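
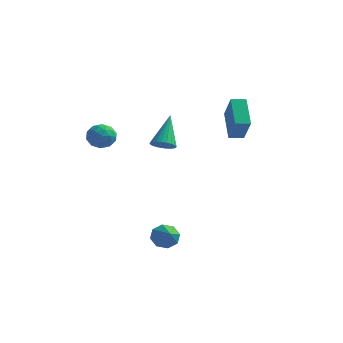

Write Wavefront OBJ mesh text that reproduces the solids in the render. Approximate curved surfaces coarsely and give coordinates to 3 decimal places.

v -2.969 -1.735 2.779
v -2.208 -1.918 2.5
v -2.912 -2.782 3.62
v -2.151 -2.965 3.341
v -2.275 -2.279 3.793
v -2.31 -1.632 3.274
v -2.81 -3.068 2.846
v -2.845 -2.421 2.327
v -2.11 -2.741 2.542
v -1.779 -2.254 3.127
v -3.341 -2.446 2.993
v -3.01 -1.959 3.578
v -2.593 -1.734 2.566
v -2.527 -2.966 3.554
v -2.599 -2.562 3.82
v -2.152 -2.67 3.656
v -2.653 -1.567 3.02
v -2.206 -1.674 2.857
v -2.245 -1.886 3.617
v -2.914 -3.026 3.263
v -2.467 -3.133 3.1
v -2.968 -2.03 2.464
v -2.521 -2.138 2.3
v -2.875 -2.814 2.503
v -2.088 -2.326 2.427
v -2.055 -2.941 2.921
v -2.442 -3.002 2.63
v -2.463 -2.622 2.325
v -1.894 -2.039 2.771
v -1.86 -2.655 3.265
v -1.933 -2.252 3.53
v -1.954 -1.871 3.225
v -1.836 -2.523 2.795
v -3.26 -2.045 2.855
v -3.226 -2.661 3.349
v -3.166 -2.829 2.895
v -3.187 -2.448 2.59
v -3.065 -1.759 3.199
v -3.032 -2.374 3.693
v -2.657 -2.078 3.795
v -2.678 -1.698 3.49
v -3.284 -2.177 3.325
v 1.027 -2.174 -3.356
v 1.634 -1.966 -3.8
v 1.873 -3.126 -2.644
v 1.589 -1.635 -3.304
v 1.215 -1.62 -2.839
v 0.73 -1.929 -2.677
v 0.42 -2.382 -2.912
v 0.464 -2.712 -3.408
v 0.839 -2.727 -3.873
v 1.323 -2.418 -4.035
v 0.993 4.279 3.245
v 1.791 3.466 4.653
v 1.633 4.804 3.186
v 2.43 3.992 4.593
v 1.89 3.048 2.027
v 2.687 2.236 3.434
v 2.529 3.574 1.967
v 3.327 2.761 3.375
v -1.819 2.676 0.957
v -1.098 2.678 1.072
v -2.101 3.984 2.703
v -1.127 2.903 0.899
v -1.262 3.093 0.735
v -1.482 3.219 0.605
v -1.752 3.263 0.528
v -2.033 3.218 0.517
v -2.282 3.09 0.572
v -2.459 2.899 0.687
v -2.54 2.674 0.842
v -2.51 2.45 1.015
v -2.376 2.26 1.179
v -2.156 2.133 1.309
v -1.885 2.089 1.386
v -1.605 2.135 1.397
v -1.356 2.263 1.341
v -1.178 2.454 1.227
f 1 38 17
f 38 12 41
f 17 41 6
f 38 41 17
f 1 17 13
f 17 6 18
f 13 18 2
f 17 18 13
f 1 13 22
f 13 2 23
f 22 23 8
f 13 23 22
f 1 22 34
f 22 8 37
f 34 37 11
f 22 37 34
f 1 34 38
f 34 11 42
f 38 42 12
f 34 42 38
f 2 18 29
f 18 6 32
f 29 32 10
f 18 32 29
f 6 41 19
f 41 12 40
f 19 40 5
f 41 40 19
f 12 42 39
f 42 11 35
f 39 35 3
f 42 35 39
f 11 37 36
f 37 8 24
f 36 24 7
f 37 24 36
f 8 23 28
f 23 2 25
f 28 25 9
f 23 25 28
f 4 30 16
f 30 10 31
f 16 31 5
f 30 31 16
f 4 16 14
f 16 5 15
f 14 15 3
f 16 15 14
f 4 14 21
f 14 3 20
f 21 20 7
f 14 20 21
f 4 21 26
f 21 7 27
f 26 27 9
f 21 27 26
f 4 26 30
f 26 9 33
f 30 33 10
f 26 33 30
f 5 31 19
f 31 10 32
f 19 32 6
f 31 32 19
f 3 15 39
f 15 5 40
f 39 40 12
f 15 40 39
f 7 20 36
f 20 3 35
f 36 35 11
f 20 35 36
f 9 27 28
f 27 7 24
f 28 24 8
f 27 24 28
f 10 33 29
f 33 9 25
f 29 25 2
f 33 25 29
f 44 43 46
f 44 46 45
f 46 43 47
f 46 47 45
f 47 43 48
f 47 48 45
f 48 43 49
f 48 49 45
f 49 43 50
f 49 50 45
f 50 43 51
f 50 51 45
f 51 43 52
f 51 52 45
f 52 43 44
f 52 44 45
f 54 56 53
f 57 54 53
f 53 56 55
f 55 57 53
f 54 60 56
f 58 54 57
f 58 60 54
f 56 60 55
f 59 57 55
f 55 60 59
f 59 58 57
f 60 58 59
f 62 61 64
f 62 64 63
f 64 61 65
f 64 65 63
f 65 61 66
f 65 66 63
f 66 61 67
f 66 67 63
f 67 61 68
f 67 68 63
f 68 61 69
f 68 69 63
f 69 61 70
f 69 70 63
f 70 61 71
f 70 71 63
f 71 61 72
f 71 72 63
f 72 61 73
f 72 73 63
f 73 61 74
f 73 74 63
f 74 61 75
f 74 75 63
f 75 61 76
f 75 76 63
f 76 61 77
f 76 77 63
f 77 61 78
f 77 78 63
f 78 61 62
f 78 62 63



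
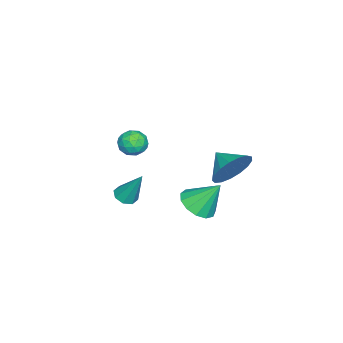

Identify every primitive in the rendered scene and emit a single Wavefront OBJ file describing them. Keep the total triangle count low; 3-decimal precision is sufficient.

v 1.809 1.177 -0.975
v 2.445 1.787 -1.328
v 1.631 2.143 0.375
v 1.967 1.948 -1.507
v 1.438 1.864 -1.516
v 1.028 1.561 -1.354
v 0.865 1.137 -1.071
v 1.002 0.725 -0.758
v 1.396 0.456 -0.514
v 1.92 0.417 -0.416
v 2.41 0.618 -0.496
v 2.709 0.997 -0.727
v 2.722 1.433 -1.038
v 3.713 -1.393 0.227
v 4.273 -1.299 0.107
v 3.907 -0.547 1.793
v 4.01 -0.971 -0.038
v 3.574 -0.891 -0.027
v 3.219 -1.105 0.133
v 3.154 -1.488 0.348
v 3.417 -1.816 0.492
v 3.853 -1.896 0.482
v 4.208 -1.681 0.322
v 2.594 3.002 2.263
v 3.212 3.069 3.109
v 2.046 2.058 2.737
v 2.816 3.357 3.226
v 2.37 3.563 3.121
v 1.976 3.642 2.82
v 1.723 3.573 2.391
v 1.669 3.374 1.933
v 1.828 3.089 1.55
v 2.162 2.785 1.331
v 2.595 2.53 1.325
v 3.028 2.383 1.534
v 3.362 2.378 1.91
v 3.519 2.516 2.366
v 3.465 2.765 2.799
v -1.022 -2.307 -0.022
v -0.294 -2.442 0.135
v -1.326 -3.398 0.445
v -0.598 -3.533 0.602
v -0.975 -3.001 0.986
v -0.788 -2.327 0.698
v -0.832 -3.513 -0.118
v -0.645 -2.839 -0.406
v -0.177 -3.188 0.076
v -0.265 -2.871 0.758
v -1.355 -2.969 -0.178
v -1.443 -2.652 0.504
v -0.631 -2.279 0.016
v -0.989 -3.561 0.564
v -1.21 -3.249 0.79
v -0.782 -3.328 0.882
v -0.922 -2.211 0.346
v -0.494 -2.291 0.439
v -0.894 -2.619 0.939
v -1.126 -3.549 0.141
v -0.698 -3.629 0.234
v -0.838 -2.512 -0.302
v -0.41 -2.591 -0.21
v -0.726 -3.221 -0.359
v -0.135 -2.797 0.073
v -0.313 -3.438 0.348
v -0.451 -3.426 -0.075
v -0.341 -3.03 -0.245
v -0.186 -2.611 0.474
v -0.365 -3.252 0.748
v -0.587 -2.939 0.974
v -0.477 -2.543 0.805
v -0.118 -3.049 0.439
v -1.255 -2.588 -0.168
v -1.434 -3.229 0.106
v -1.143 -3.297 -0.225
v -1.033 -2.901 -0.394
v -1.307 -2.402 0.232
v -1.485 -3.043 0.507
v -1.279 -2.81 0.825
v -1.169 -2.414 0.655
v -1.502 -2.791 0.141
f 2 1 4
f 2 4 3
f 4 1 5
f 4 5 3
f 5 1 6
f 5 6 3
f 6 1 7
f 6 7 3
f 7 1 8
f 7 8 3
f 8 1 9
f 8 9 3
f 9 1 10
f 9 10 3
f 10 1 11
f 10 11 3
f 11 1 12
f 11 12 3
f 12 1 13
f 12 13 3
f 13 1 2
f 13 2 3
f 15 14 17
f 15 17 16
f 17 14 18
f 17 18 16
f 18 14 19
f 18 19 16
f 19 14 20
f 19 20 16
f 20 14 21
f 20 21 16
f 21 14 22
f 21 22 16
f 22 14 23
f 22 23 16
f 23 14 15
f 23 15 16
f 25 24 27
f 25 27 26
f 27 24 28
f 27 28 26
f 28 24 29
f 28 29 26
f 29 24 30
f 29 30 26
f 30 24 31
f 30 31 26
f 31 24 32
f 31 32 26
f 32 24 33
f 32 33 26
f 33 24 34
f 33 34 26
f 34 24 35
f 34 35 26
f 35 24 36
f 35 36 26
f 36 24 37
f 36 37 26
f 37 24 38
f 37 38 26
f 38 24 25
f 38 25 26
f 39 76 55
f 76 50 79
f 55 79 44
f 76 79 55
f 39 55 51
f 55 44 56
f 51 56 40
f 55 56 51
f 39 51 60
f 51 40 61
f 60 61 46
f 51 61 60
f 39 60 72
f 60 46 75
f 72 75 49
f 60 75 72
f 39 72 76
f 72 49 80
f 76 80 50
f 72 80 76
f 40 56 67
f 56 44 70
f 67 70 48
f 56 70 67
f 44 79 57
f 79 50 78
f 57 78 43
f 79 78 57
f 50 80 77
f 80 49 73
f 77 73 41
f 80 73 77
f 49 75 74
f 75 46 62
f 74 62 45
f 75 62 74
f 46 61 66
f 61 40 63
f 66 63 47
f 61 63 66
f 42 68 54
f 68 48 69
f 54 69 43
f 68 69 54
f 42 54 52
f 54 43 53
f 52 53 41
f 54 53 52
f 42 52 59
f 52 41 58
f 59 58 45
f 52 58 59
f 42 59 64
f 59 45 65
f 64 65 47
f 59 65 64
f 42 64 68
f 64 47 71
f 68 71 48
f 64 71 68
f 43 69 57
f 69 48 70
f 57 70 44
f 69 70 57
f 41 53 77
f 53 43 78
f 77 78 50
f 53 78 77
f 45 58 74
f 58 41 73
f 74 73 49
f 58 73 74
f 47 65 66
f 65 45 62
f 66 62 46
f 65 62 66
f 48 71 67
f 71 47 63
f 67 63 40
f 71 63 67



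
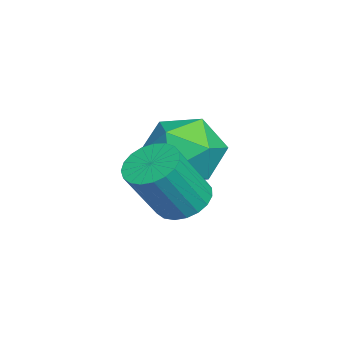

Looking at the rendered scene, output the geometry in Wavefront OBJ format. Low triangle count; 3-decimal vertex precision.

v 3.279 0.928 -0.859
v 3.991 0.76 -1.252
v 4.712 -0.015 0.386
v 4.001 0.152 0.779
v 4.05 1.077 -1.128
v 4.772 0.302 0.51
v 3.976 1.368 -0.957
v 4.697 0.593 0.68
v 3.781 1.582 -0.77
v 4.503 0.807 0.867
v 3.5 1.684 -0.598
v 4.221 0.909 1.04
v 3.18 1.655 -0.471
v 3.902 0.88 1.166
v 2.878 1.5 -0.411
v 3.599 0.725 1.226
v 2.645 1.246 -0.429
v 3.366 0.471 1.209
v 2.521 0.937 -0.52
v 3.243 0.162 1.117
v 2.529 0.626 -0.671
v 3.251 -0.149 0.967
v 2.666 0.368 -0.854
v 3.388 -0.407 0.784
v 2.91 0.206 -1.037
v 3.631 -0.569 0.6
v 3.217 0.169 -1.19
v 3.938 -0.606 0.447
v 3.535 0.263 -1.286
v 4.256 -0.512 0.352
v 3.809 0.472 -1.307
v 4.53 -0.303 0.33
v 0.405 1.067 0.24
v 1.284 1.958 0.084
v 1.836 -0.378 0.056
v 2.715 0.513 -0.1
v 2.157 0.368 1.022
v 1.272 1.261 1.136
v 1.848 0.319 -0.996
v 0.963 1.212 -0.882
v 2.176 1.496 -0.68
v 2.367 1.526 0.567
v 0.753 0.054 -0.427
v 0.944 0.084 0.82
f 2 1 5
f 2 5 3
f 3 5 6
f 3 6 4
f 5 1 7
f 5 7 6
f 6 7 8
f 6 8 4
f 7 1 9
f 7 9 8
f 8 9 10
f 8 10 4
f 9 1 11
f 9 11 10
f 10 11 12
f 10 12 4
f 11 1 13
f 11 13 12
f 12 13 14
f 12 14 4
f 13 1 15
f 13 15 14
f 14 15 16
f 14 16 4
f 15 1 17
f 15 17 16
f 16 17 18
f 16 18 4
f 17 1 19
f 17 19 18
f 18 19 20
f 18 20 4
f 19 1 21
f 19 21 20
f 20 21 22
f 20 22 4
f 21 1 23
f 21 23 22
f 22 23 24
f 22 24 4
f 23 1 25
f 23 25 24
f 24 25 26
f 24 26 4
f 25 1 27
f 25 27 26
f 26 27 28
f 26 28 4
f 27 1 29
f 27 29 28
f 28 29 30
f 28 30 4
f 29 1 31
f 29 31 30
f 30 31 32
f 30 32 4
f 31 1 2
f 31 2 32
f 32 2 3
f 32 3 4
f 33 44 38
f 33 38 34
f 33 34 40
f 33 40 43
f 33 43 44
f 34 38 42
f 38 44 37
f 44 43 35
f 43 40 39
f 40 34 41
f 36 42 37
f 36 37 35
f 36 35 39
f 36 39 41
f 36 41 42
f 37 42 38
f 35 37 44
f 39 35 43
f 41 39 40
f 42 41 34



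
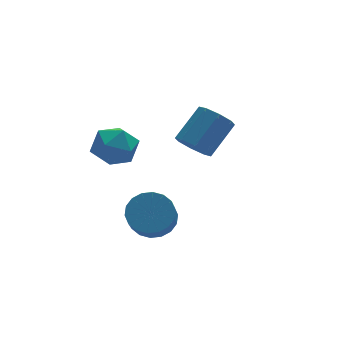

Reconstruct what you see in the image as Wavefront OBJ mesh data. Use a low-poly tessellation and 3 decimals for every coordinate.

v 2.626 2.809 -1.726
v 3.285 2.332 -2.156
v 4.653 3.074 -0.884
v 3.994 3.551 -0.454
v 3.193 2.973 -2.432
v 4.561 3.715 -1.159
v 2.77 3.518 -2.294
v 4.137 4.26 -1.022
v 2.262 3.648 -1.824
v 3.629 4.39 -0.552
v 1.967 3.286 -1.296
v 3.335 4.028 -0.024
v 2.059 2.645 -1.021
v 3.427 3.387 0.252
v 2.483 2.1 -1.158
v 3.85 2.842 0.114
v 2.991 1.97 -1.628
v 4.358 2.712 -0.356
v -0.451 -0.955 -2.931
v 0.537 -1.249 -2.795
v 0.119 -2.159 -1.732
v -0.869 -1.865 -1.869
v 0.495 -0.891 -2.505
v 0.077 -1.8 -1.442
v 0.266 -0.545 -2.299
v -0.152 -1.455 -1.236
v -0.106 -0.281 -2.219
v -0.524 -1.191 -1.156
v -0.546 -0.15 -2.28
v -0.963 -1.06 -1.217
v -0.967 -0.179 -2.47
v -1.384 -1.089 -1.407
v -1.286 -0.361 -2.751
v -1.703 -1.271 -1.688
v -1.439 -0.661 -3.068
v -1.857 -1.571 -2.005
v -1.397 -1.02 -3.358
v -1.815 -1.929 -2.295
v -1.168 -1.365 -3.564
v -1.586 -2.275 -2.501
v -0.796 -1.629 -3.644
v -1.214 -2.539 -2.581
v -0.357 -1.76 -3.583
v -0.774 -2.67 -2.52
v 0.064 -1.731 -3.393
v -0.353 -2.641 -2.33
v 0.383 -1.549 -3.112
v -0.034 -2.459 -2.049
v -2.288 1.841 -0.261
v -1.78 2.251 0.668
v -0.66 1.289 -0.908
v -0.152 1.699 0.021
v -0.826 0.788 0.097
v -1.832 1.13 0.498
v -0.608 2.41 -0.738
v -1.614 2.752 -0.337
v -0.741 2.603 0.374
v -0.876 1.6 0.89
v -1.564 1.94 -1.13
v -1.699 0.937 -0.614
f 2 1 5
f 2 5 3
f 3 5 6
f 3 6 4
f 5 1 7
f 5 7 6
f 6 7 8
f 6 8 4
f 7 1 9
f 7 9 8
f 8 9 10
f 8 10 4
f 9 1 11
f 9 11 10
f 10 11 12
f 10 12 4
f 11 1 13
f 11 13 12
f 12 13 14
f 12 14 4
f 13 1 15
f 13 15 14
f 14 15 16
f 14 16 4
f 15 1 17
f 15 17 16
f 16 17 18
f 16 18 4
f 17 1 2
f 17 2 18
f 18 2 3
f 18 3 4
f 20 19 23
f 20 23 21
f 21 23 24
f 21 24 22
f 23 19 25
f 23 25 24
f 24 25 26
f 24 26 22
f 25 19 27
f 25 27 26
f 26 27 28
f 26 28 22
f 27 19 29
f 27 29 28
f 28 29 30
f 28 30 22
f 29 19 31
f 29 31 30
f 30 31 32
f 30 32 22
f 31 19 33
f 31 33 32
f 32 33 34
f 32 34 22
f 33 19 35
f 33 35 34
f 34 35 36
f 34 36 22
f 35 19 37
f 35 37 36
f 36 37 38
f 36 38 22
f 37 19 39
f 37 39 38
f 38 39 40
f 38 40 22
f 39 19 41
f 39 41 40
f 40 41 42
f 40 42 22
f 41 19 43
f 41 43 42
f 42 43 44
f 42 44 22
f 43 19 45
f 43 45 44
f 44 45 46
f 44 46 22
f 45 19 47
f 45 47 46
f 46 47 48
f 46 48 22
f 47 19 20
f 47 20 48
f 48 20 21
f 48 21 22
f 49 60 54
f 49 54 50
f 49 50 56
f 49 56 59
f 49 59 60
f 50 54 58
f 54 60 53
f 60 59 51
f 59 56 55
f 56 50 57
f 52 58 53
f 52 53 51
f 52 51 55
f 52 55 57
f 52 57 58
f 53 58 54
f 51 53 60
f 55 51 59
f 57 55 56
f 58 57 50



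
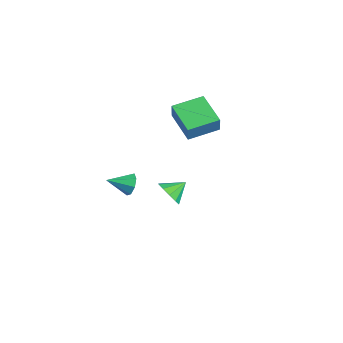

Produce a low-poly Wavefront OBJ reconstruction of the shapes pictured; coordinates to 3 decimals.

v 3.013 -0.609 -1.934
v 3.601 -0.792 -1.524
v 2.927 0.249 -1.426
v 3.75 -0.561 -1.889
v 3.618 -0.348 -2.272
v 3.254 -0.235 -2.525
v 2.798 -0.264 -2.552
v 2.425 -0.426 -2.343
v 2.276 -0.657 -1.978
v 2.409 -0.869 -1.595
v 2.772 -0.983 -1.342
v 3.228 -0.953 -1.315
v -3.974 2.211 -2.057
v -3.643 2.077 -1.122
v -4.031 3.87 -1.798
v -3.7 3.736 -0.864
v -2.22 2.364 -2.656
v -1.889 2.23 -1.722
v -2.277 4.023 -2.398
v -1.946 3.889 -1.463
v -1.015 -0.976 -4.135
v -0.744 -0.792 -3.573
v -1.225 -2.104 -3.665
v -1.234 -0.706 -3.585
v -1.596 -0.778 -3.92
v -1.617 -0.966 -4.38
v -1.285 -1.159 -4.697
v -0.796 -1.245 -4.684
v -0.434 -1.173 -4.35
v -0.413 -0.986 -3.889
f 2 1 4
f 2 4 3
f 4 1 5
f 4 5 3
f 5 1 6
f 5 6 3
f 6 1 7
f 6 7 3
f 7 1 8
f 7 8 3
f 8 1 9
f 8 9 3
f 9 1 10
f 9 10 3
f 10 1 11
f 10 11 3
f 11 1 12
f 11 12 3
f 12 1 2
f 12 2 3
f 14 16 13
f 17 14 13
f 13 16 15
f 15 17 13
f 14 20 16
f 18 14 17
f 18 20 14
f 16 20 15
f 19 17 15
f 15 20 19
f 19 18 17
f 20 18 19
f 22 21 24
f 22 24 23
f 24 21 25
f 24 25 23
f 25 21 26
f 25 26 23
f 26 21 27
f 26 27 23
f 27 21 28
f 27 28 23
f 28 21 29
f 28 29 23
f 29 21 30
f 29 30 23
f 30 21 22
f 30 22 23



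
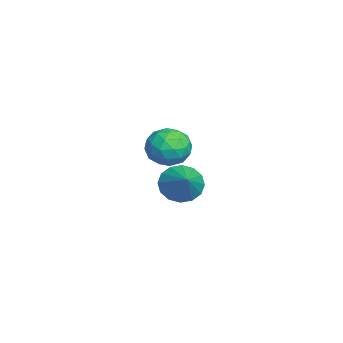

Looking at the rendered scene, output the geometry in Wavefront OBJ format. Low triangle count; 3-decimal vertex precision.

v -2.608 -1.435 -3.667
v -1.98 -1.488 -4.569
v -1.072 -1.185 -2.613
v -2.11 -0.936 -4.512
v -2.373 -0.518 -4.228
v -2.699 -0.346 -3.794
v -3.001 -0.466 -3.326
v -3.197 -0.846 -2.95
v -3.236 -1.383 -2.766
v -3.106 -1.935 -2.823
v -2.843 -2.352 -3.107
v -2.517 -2.524 -3.541
v -2.215 -2.405 -4.009
v -2.019 -2.025 -4.385
v 2.808 -1.274 2.105
v 3.858 -1.391 1.866
v 2.462 -2.809 1.334
v 3.512 -2.926 1.095
v 3.18 -2.986 2.124
v 3.394 -2.038 2.601
v 2.926 -2.162 0.599
v 3.14 -1.214 1.076
v 3.931 -1.94 0.936
v 4.088 -2.449 1.879
v 2.232 -1.751 1.321
v 2.389 -2.26 2.264
v 3.364 -1.198 2.053
v 2.956 -3.002 1.147
v 2.762 -3.038 1.752
v 3.379 -3.106 1.612
v 3.091 -1.578 2.485
v 3.708 -1.647 2.345
v 3.31 -2.584 2.497
v 2.612 -2.553 0.855
v 3.229 -2.622 0.715
v 2.941 -1.094 1.588
v 3.558 -1.162 1.448
v 3.01 -1.616 0.703
v 4.023 -1.589 1.366
v 3.82 -2.492 0.913
v 3.475 -2.043 0.621
v 3.601 -1.485 0.901
v 4.116 -1.889 1.92
v 3.912 -2.791 1.467
v 3.717 -2.826 2.072
v 3.843 -2.269 2.352
v 4.159 -2.211 1.373
v 2.408 -1.409 1.733
v 2.204 -2.311 1.28
v 2.477 -1.931 0.848
v 2.603 -1.374 1.128
v 2.5 -1.708 2.287
v 2.297 -2.611 1.834
v 2.719 -2.715 2.299
v 2.845 -2.157 2.579
v 2.161 -1.989 1.827
f 2 1 4
f 2 4 3
f 4 1 5
f 4 5 3
f 5 1 6
f 5 6 3
f 6 1 7
f 6 7 3
f 7 1 8
f 7 8 3
f 8 1 9
f 8 9 3
f 9 1 10
f 9 10 3
f 10 1 11
f 10 11 3
f 11 1 12
f 11 12 3
f 12 1 13
f 12 13 3
f 13 1 14
f 13 14 3
f 14 1 2
f 14 2 3
f 15 52 31
f 52 26 55
f 31 55 20
f 52 55 31
f 15 31 27
f 31 20 32
f 27 32 16
f 31 32 27
f 15 27 36
f 27 16 37
f 36 37 22
f 27 37 36
f 15 36 48
f 36 22 51
f 48 51 25
f 36 51 48
f 15 48 52
f 48 25 56
f 52 56 26
f 48 56 52
f 16 32 43
f 32 20 46
f 43 46 24
f 32 46 43
f 20 55 33
f 55 26 54
f 33 54 19
f 55 54 33
f 26 56 53
f 56 25 49
f 53 49 17
f 56 49 53
f 25 51 50
f 51 22 38
f 50 38 21
f 51 38 50
f 22 37 42
f 37 16 39
f 42 39 23
f 37 39 42
f 18 44 30
f 44 24 45
f 30 45 19
f 44 45 30
f 18 30 28
f 30 19 29
f 28 29 17
f 30 29 28
f 18 28 35
f 28 17 34
f 35 34 21
f 28 34 35
f 18 35 40
f 35 21 41
f 40 41 23
f 35 41 40
f 18 40 44
f 40 23 47
f 44 47 24
f 40 47 44
f 19 45 33
f 45 24 46
f 33 46 20
f 45 46 33
f 17 29 53
f 29 19 54
f 53 54 26
f 29 54 53
f 21 34 50
f 34 17 49
f 50 49 25
f 34 49 50
f 23 41 42
f 41 21 38
f 42 38 22
f 41 38 42
f 24 47 43
f 47 23 39
f 43 39 16
f 47 39 43



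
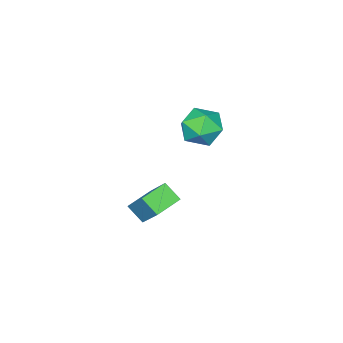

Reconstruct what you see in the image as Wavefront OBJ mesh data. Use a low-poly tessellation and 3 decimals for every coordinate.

v -2.928 0.256 2.117
v -2.432 0.19 2.97
v -3.928 -0.89 2.61
v -3.432 -0.956 3.463
v -3.967 -0.15 3.263
v -3.349 0.559 2.959
v -3.011 -1.259 2.621
v -2.393 -0.55 2.317
v -2.483 -0.746 3.281
v -3.074 -0.06 3.678
v -3.286 -0.64 1.902
v -3.877 0.046 2.299
v -2.682 -2.596 -2.007
v -2.277 -1.451 -0.639
v -2.73 -1.839 -2.627
v -2.325 -0.693 -1.259
v -1.455 -2.727 -2.261
v -1.05 -1.581 -0.893
v -1.503 -1.969 -2.881
v -1.098 -0.824 -1.513
f 1 12 6
f 1 6 2
f 1 2 8
f 1 8 11
f 1 11 12
f 2 6 10
f 6 12 5
f 12 11 3
f 11 8 7
f 8 2 9
f 4 10 5
f 4 5 3
f 4 3 7
f 4 7 9
f 4 9 10
f 5 10 6
f 3 5 12
f 7 3 11
f 9 7 8
f 10 9 2
f 14 16 13
f 17 14 13
f 13 16 15
f 15 17 13
f 14 20 16
f 18 14 17
f 18 20 14
f 16 20 15
f 19 17 15
f 15 20 19
f 19 18 17
f 20 18 19



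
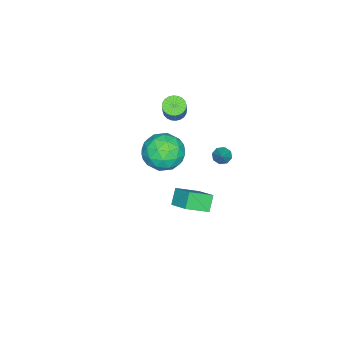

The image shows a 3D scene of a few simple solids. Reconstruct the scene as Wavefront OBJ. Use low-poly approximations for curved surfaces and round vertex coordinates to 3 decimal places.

v -1.791 -1.714 3.301
v -1.281 -1.675 2.969
v -0.539 -1.346 4.147
v -1.049 -1.386 4.479
v -1.361 -1.451 2.957
v -0.62 -1.122 4.135
v -1.507 -1.267 2.998
v -0.766 -0.939 4.176
v -1.696 -1.152 3.085
v -0.955 -0.823 4.262
v -1.9 -1.122 3.205
v -1.158 -0.793 4.382
v -2.087 -1.182 3.339
v -1.345 -0.854 4.517
v -2.229 -1.324 3.468
v -1.487 -0.995 4.645
v -2.304 -1.525 3.571
v -1.562 -1.196 4.749
v -2.301 -1.754 3.633
v -1.559 -1.425 4.811
v -2.22 -1.978 3.645
v -1.479 -1.649 4.823
v -2.074 -2.161 3.604
v -1.333 -1.833 4.782
v -1.885 -2.277 3.518
v -1.144 -1.948 4.695
v -1.682 -2.307 3.398
v -0.94 -1.978 4.575
v -1.495 -2.246 3.263
v -0.753 -1.918 4.441
v -1.353 -2.105 3.135
v -0.611 -1.776 4.312
v -1.278 -1.904 3.031
v -0.536 -1.575 4.209
v -2.945 0.427 -0.562
v -2.582 0.45 -0.948
v -2.135 0.773 0.222
v -2.779 0.801 -0.899
v -3.074 0.933 -0.653
v -3.293 0.768 -0.354
v -3.308 0.403 -0.177
v -3.111 0.052 -0.226
v -2.816 -0.079 -0.472
v -2.597 0.086 -0.771
v 3.633 0.969 2.961
v 4.158 1.962 3.574
v 2.786 1.823 2.304
v 3.311 2.816 2.918
v 4.269 1.064 2.262
v 4.794 2.057 2.876
v 3.422 1.918 1.606
v 3.947 2.911 2.219
v -3.007 -1.792 -0.616
v -2.084 -1.589 -1.42
v -2.716 -3.771 -0.78
v -1.793 -3.568 -1.584
v -1.655 -3.259 -0.391
v -1.835 -2.035 -0.289
v -2.965 -3.325 -1.911
v -3.145 -2.101 -1.809
v -2.058 -2.536 -2.22
v -1.249 -2.496 -1.281
v -3.551 -2.864 -0.919
v -2.742 -2.824 0.02
v -2.571 -1.516 -1.003
v -2.229 -3.844 -1.197
v -2.148 -3.661 -0.495
v -1.606 -3.542 -0.968
v -2.425 -1.779 -0.339
v -1.882 -1.66 -0.811
v -1.63 -2.641 -0.207
v -2.918 -3.7 -1.389
v -2.375 -3.581 -1.861
v -3.194 -1.818 -1.232
v -2.652 -1.699 -1.705
v -3.17 -2.719 -1.993
v -2.013 -1.954 -1.946
v -1.842 -3.118 -2.043
v -2.531 -2.975 -2.235
v -2.637 -2.255 -2.175
v -1.537 -1.93 -1.394
v -1.366 -3.094 -1.491
v -1.285 -2.912 -0.789
v -1.391 -2.193 -0.73
v -1.522 -2.487 -1.865
v -3.434 -2.266 -0.709
v -3.263 -3.43 -0.806
v -3.409 -3.167 -1.47
v -3.515 -2.448 -1.411
v -2.958 -2.242 -0.157
v -2.787 -3.406 -0.254
v -2.163 -3.105 -0.025
v -2.269 -2.385 0.035
v -3.278 -2.873 -0.335
f 2 1 5
f 2 5 3
f 3 5 6
f 3 6 4
f 5 1 7
f 5 7 6
f 6 7 8
f 6 8 4
f 7 1 9
f 7 9 8
f 8 9 10
f 8 10 4
f 9 1 11
f 9 11 10
f 10 11 12
f 10 12 4
f 11 1 13
f 11 13 12
f 12 13 14
f 12 14 4
f 13 1 15
f 13 15 14
f 14 15 16
f 14 16 4
f 15 1 17
f 15 17 16
f 16 17 18
f 16 18 4
f 17 1 19
f 17 19 18
f 18 19 20
f 18 20 4
f 19 1 21
f 19 21 20
f 20 21 22
f 20 22 4
f 21 1 23
f 21 23 22
f 22 23 24
f 22 24 4
f 23 1 25
f 23 25 24
f 24 25 26
f 24 26 4
f 25 1 27
f 25 27 26
f 26 27 28
f 26 28 4
f 27 1 29
f 27 29 28
f 28 29 30
f 28 30 4
f 29 1 31
f 29 31 30
f 30 31 32
f 30 32 4
f 31 1 33
f 31 33 32
f 32 33 34
f 32 34 4
f 33 1 2
f 33 2 34
f 34 2 3
f 34 3 4
f 36 35 38
f 36 38 37
f 38 35 39
f 38 39 37
f 39 35 40
f 39 40 37
f 40 35 41
f 40 41 37
f 41 35 42
f 41 42 37
f 42 35 43
f 42 43 37
f 43 35 44
f 43 44 37
f 44 35 36
f 44 36 37
f 46 48 45
f 49 46 45
f 45 48 47
f 47 49 45
f 46 52 48
f 50 46 49
f 50 52 46
f 48 52 47
f 51 49 47
f 47 52 51
f 51 50 49
f 52 50 51
f 53 90 69
f 90 64 93
f 69 93 58
f 90 93 69
f 53 69 65
f 69 58 70
f 65 70 54
f 69 70 65
f 53 65 74
f 65 54 75
f 74 75 60
f 65 75 74
f 53 74 86
f 74 60 89
f 86 89 63
f 74 89 86
f 53 86 90
f 86 63 94
f 90 94 64
f 86 94 90
f 54 70 81
f 70 58 84
f 81 84 62
f 70 84 81
f 58 93 71
f 93 64 92
f 71 92 57
f 93 92 71
f 64 94 91
f 94 63 87
f 91 87 55
f 94 87 91
f 63 89 88
f 89 60 76
f 88 76 59
f 89 76 88
f 60 75 80
f 75 54 77
f 80 77 61
f 75 77 80
f 56 82 68
f 82 62 83
f 68 83 57
f 82 83 68
f 56 68 66
f 68 57 67
f 66 67 55
f 68 67 66
f 56 66 73
f 66 55 72
f 73 72 59
f 66 72 73
f 56 73 78
f 73 59 79
f 78 79 61
f 73 79 78
f 56 78 82
f 78 61 85
f 82 85 62
f 78 85 82
f 57 83 71
f 83 62 84
f 71 84 58
f 83 84 71
f 55 67 91
f 67 57 92
f 91 92 64
f 67 92 91
f 59 72 88
f 72 55 87
f 88 87 63
f 72 87 88
f 61 79 80
f 79 59 76
f 80 76 60
f 79 76 80
f 62 85 81
f 85 61 77
f 81 77 54
f 85 77 81



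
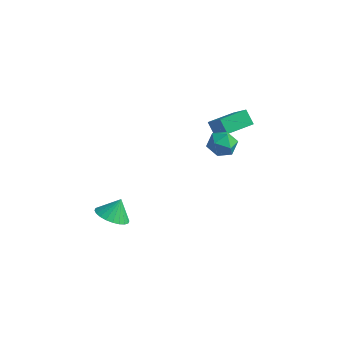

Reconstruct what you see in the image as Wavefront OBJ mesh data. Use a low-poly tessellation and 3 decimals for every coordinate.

v 1.038 1.95 2.329
v 0.36 2.195 3.065
v 1.727 3.454 2.462
v 1.049 3.7 3.197
v 2.351 1.22 3.783
v 1.673 1.466 4.518
v 3.04 2.725 3.915
v 2.362 2.97 4.651
v -3.176 -2.109 -4.15
v -2.155 -1.929 -4.413
v -3.004 -1.451 -3.03
v -2.342 -1.595 -4.58
v -2.656 -1.34 -4.681
v -3.049 -1.201 -4.702
v -3.462 -1.201 -4.639
v -3.831 -1.339 -4.501
v -4.1 -1.594 -4.31
v -4.229 -1.927 -4.094
v -4.198 -2.288 -3.887
v -4.011 -2.622 -3.72
v -3.697 -2.878 -3.618
v -3.304 -3.016 -3.598
v -2.891 -3.017 -3.661
v -2.522 -2.879 -3.799
v -2.252 -2.624 -3.99
v -2.123 -2.29 -4.205
v 2.531 1.175 3
v 3.157 1.062 3.672
v 1.863 -0.102 3.408
v 2.489 -0.215 4.08
v 1.865 0.466 4.138
v 2.278 1.255 3.887
v 2.742 -0.295 3.193
v 3.155 0.494 2.942
v 3.287 0.153 3.792
v 2.745 0.624 4.376
v 2.275 0.336 2.704
v 1.733 0.807 3.288
f 2 4 1
f 5 2 1
f 1 4 3
f 3 5 1
f 2 8 4
f 6 2 5
f 6 8 2
f 4 8 3
f 7 5 3
f 3 8 7
f 7 6 5
f 8 6 7
f 10 9 12
f 10 12 11
f 12 9 13
f 12 13 11
f 13 9 14
f 13 14 11
f 14 9 15
f 14 15 11
f 15 9 16
f 15 16 11
f 16 9 17
f 16 17 11
f 17 9 18
f 17 18 11
f 18 9 19
f 18 19 11
f 19 9 20
f 19 20 11
f 20 9 21
f 20 21 11
f 21 9 22
f 21 22 11
f 22 9 23
f 22 23 11
f 23 9 24
f 23 24 11
f 24 9 25
f 24 25 11
f 25 9 26
f 25 26 11
f 26 9 10
f 26 10 11
f 27 38 32
f 27 32 28
f 27 28 34
f 27 34 37
f 27 37 38
f 28 32 36
f 32 38 31
f 38 37 29
f 37 34 33
f 34 28 35
f 30 36 31
f 30 31 29
f 30 29 33
f 30 33 35
f 30 35 36
f 31 36 32
f 29 31 38
f 33 29 37
f 35 33 34
f 36 35 28



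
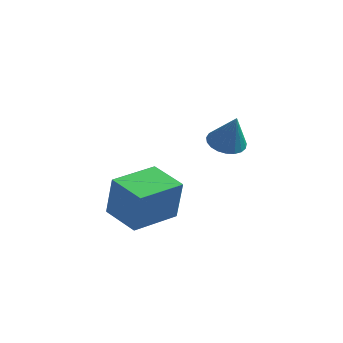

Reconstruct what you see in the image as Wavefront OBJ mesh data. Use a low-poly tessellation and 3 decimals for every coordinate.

v 3.481 -2.29 0.954
v 3.92 -1.762 0.885
v 3.879 -2.45 2.266
v 3.682 -1.63 0.974
v 3.408 -1.611 1.059
v 3.148 -1.71 1.127
v 2.944 -1.91 1.164
v 2.834 -2.174 1.165
v 2.835 -2.459 1.13
v 2.948 -2.714 1.064
v 3.153 -2.896 0.979
v 3.415 -2.973 0.89
v 3.688 -2.932 0.812
v 3.925 -2.78 0.759
v 4.086 -2.543 0.739
v 4.141 -2.262 0.757
v 4.083 -1.986 0.809
v -0.579 -2.945 -3.03
v -0.352 -2.929 -1.376
v 0.331 -1.283 -3.172
v 0.559 -1.268 -1.518
v 0.721 -3.672 -3.202
v 0.949 -3.657 -1.548
v 1.632 -2.011 -3.344
v 1.859 -1.995 -1.69
f 2 1 4
f 2 4 3
f 4 1 5
f 4 5 3
f 5 1 6
f 5 6 3
f 6 1 7
f 6 7 3
f 7 1 8
f 7 8 3
f 8 1 9
f 8 9 3
f 9 1 10
f 9 10 3
f 10 1 11
f 10 11 3
f 11 1 12
f 11 12 3
f 12 1 13
f 12 13 3
f 13 1 14
f 13 14 3
f 14 1 15
f 14 15 3
f 15 1 16
f 15 16 3
f 16 1 17
f 16 17 3
f 17 1 2
f 17 2 3
f 19 21 18
f 22 19 18
f 18 21 20
f 20 22 18
f 19 25 21
f 23 19 22
f 23 25 19
f 21 25 20
f 24 22 20
f 20 25 24
f 24 23 22
f 25 23 24



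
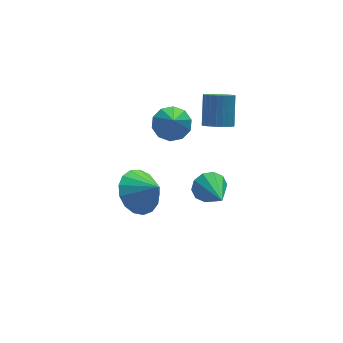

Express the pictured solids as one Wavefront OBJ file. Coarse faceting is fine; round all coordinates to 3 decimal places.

v -1.349 -1.801 0.221
v -0.445 -1.724 -0.346
v -0.751 -2.519 1.079
v -0.423 -1.325 -0.027
v -0.614 -1.034 0.35
v -0.973 -0.919 0.696
v -1.418 -1.006 0.934
v -1.848 -1.275 1.008
v -2.163 -1.664 0.902
v -2.292 -2.085 0.639
v -2.205 -2.44 0.281
v -1.922 -2.649 -0.091
v -1.507 -2.664 -0.392
v -1.057 -2.481 -0.552
v -0.673 -2.142 -0.536
v 2.071 3.225 -1.437
v 2.733 2.696 -1.675
v 1.769 2.255 -0.123
v 2.934 3.079 -1.346
v 2.805 3.518 -1.051
v 2.396 3.845 -0.904
v 1.863 3.935 -0.96
v 1.409 3.753 -1.199
v 1.208 3.37 -1.528
v 1.336 2.931 -1.822
v 1.745 2.604 -1.969
v 2.279 2.514 -1.913
v 2.718 0.54 -3.656
v 3.041 0.844 -2.99
v 2.582 -1.14 -2.824
v 2.55 0.898 -2.961
v 2.124 0.816 -3.197
v 1.925 0.628 -3.609
v 2.029 0.407 -4.039
v 2.396 0.236 -4.322
v 2.887 0.182 -4.351
v 3.313 0.264 -4.115
v 3.512 0.452 -3.703
v 3.408 0.674 -3.274
v 3.639 1.847 -0.846
v 4.306 1.774 -1.045
v 4.748 2.721 0.086
v 4.081 2.793 0.286
v 4.221 2.003 -1.203
v 4.662 2.95 -0.072
v 4.034 2.205 -1.299
v 4.475 3.152 -0.168
v 3.78 2.345 -1.317
v 4.221 3.292 -0.185
v 3.501 2.399 -1.253
v 3.942 3.345 -0.122
v 3.246 2.357 -1.119
v 3.687 3.304 0.013
v 3.059 2.227 -0.938
v 3.5 3.174 0.194
v 2.973 2.031 -0.74
v 3.414 2.978 0.392
v 3.001 1.804 -0.561
v 3.443 2.75 0.571
v 3.141 1.583 -0.431
v 3.582 2.53 0.7
v 3.366 1.409 -0.373
v 3.807 2.355 0.759
v 3.639 1.31 -0.397
v 4.08 2.256 0.735
v 3.912 1.304 -0.498
v 4.353 2.25 0.634
v 4.137 1.392 -0.659
v 4.579 2.338 0.473
v 4.277 1.558 -0.853
v 4.718 2.505 0.279
f 2 1 4
f 2 4 3
f 4 1 5
f 4 5 3
f 5 1 6
f 5 6 3
f 6 1 7
f 6 7 3
f 7 1 8
f 7 8 3
f 8 1 9
f 8 9 3
f 9 1 10
f 9 10 3
f 10 1 11
f 10 11 3
f 11 1 12
f 11 12 3
f 12 1 13
f 12 13 3
f 13 1 14
f 13 14 3
f 14 1 15
f 14 15 3
f 15 1 2
f 15 2 3
f 17 16 19
f 17 19 18
f 19 16 20
f 19 20 18
f 20 16 21
f 20 21 18
f 21 16 22
f 21 22 18
f 22 16 23
f 22 23 18
f 23 16 24
f 23 24 18
f 24 16 25
f 24 25 18
f 25 16 26
f 25 26 18
f 26 16 27
f 26 27 18
f 27 16 17
f 27 17 18
f 29 28 31
f 29 31 30
f 31 28 32
f 31 32 30
f 32 28 33
f 32 33 30
f 33 28 34
f 33 34 30
f 34 28 35
f 34 35 30
f 35 28 36
f 35 36 30
f 36 28 37
f 36 37 30
f 37 28 38
f 37 38 30
f 38 28 39
f 38 39 30
f 39 28 29
f 39 29 30
f 41 40 44
f 41 44 42
f 42 44 45
f 42 45 43
f 44 40 46
f 44 46 45
f 45 46 47
f 45 47 43
f 46 40 48
f 46 48 47
f 47 48 49
f 47 49 43
f 48 40 50
f 48 50 49
f 49 50 51
f 49 51 43
f 50 40 52
f 50 52 51
f 51 52 53
f 51 53 43
f 52 40 54
f 52 54 53
f 53 54 55
f 53 55 43
f 54 40 56
f 54 56 55
f 55 56 57
f 55 57 43
f 56 40 58
f 56 58 57
f 57 58 59
f 57 59 43
f 58 40 60
f 58 60 59
f 59 60 61
f 59 61 43
f 60 40 62
f 60 62 61
f 61 62 63
f 61 63 43
f 62 40 64
f 62 64 63
f 63 64 65
f 63 65 43
f 64 40 66
f 64 66 65
f 65 66 67
f 65 67 43
f 66 40 68
f 66 68 67
f 67 68 69
f 67 69 43
f 68 40 70
f 68 70 69
f 69 70 71
f 69 71 43
f 70 40 41
f 70 41 71
f 71 41 42
f 71 42 43



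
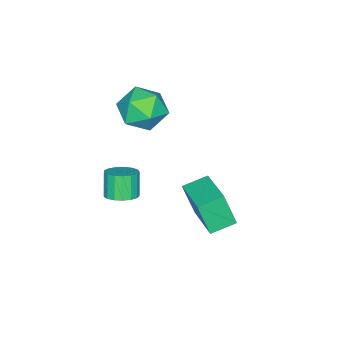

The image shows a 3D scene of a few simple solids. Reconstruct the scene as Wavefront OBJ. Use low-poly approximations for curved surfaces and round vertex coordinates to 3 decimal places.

v -1.684 -0.753 0.52
v -0.972 -1.534 1.128
v -3.208 -1.246 1.672
v -2.496 -2.027 2.28
v -2.315 -0.826 2.388
v -1.373 -0.521 1.676
v -2.807 -2.259 1.124
v -1.865 -1.954 0.412
v -1.665 -2.465 1.501
v -1.362 -1.579 2.283
v -2.818 -1.201 0.517
v -2.515 -0.315 1.299
v -0.806 -1.694 -3.882
v -0.267 -1.248 -3.536
v -0.756 -1.56 -2.373
v -1.294 -2.006 -2.718
v -0.553 -1.015 -3.594
v -1.042 -1.327 -2.43
v -0.897 -0.937 -3.717
v -1.385 -1.249 -2.553
v -1.22 -1.033 -3.878
v -1.708 -1.345 -2.715
v -1.448 -1.28 -4.04
v -1.936 -1.592 -2.877
v -1.529 -1.622 -4.166
v -2.017 -1.934 -3.002
v -1.444 -1.981 -4.227
v -1.932 -2.293 -3.063
v -1.213 -2.274 -4.208
v -1.702 -2.586 -3.044
v -0.889 -2.434 -4.115
v -1.377 -2.746 -2.951
v -0.546 -2.424 -3.968
v -1.034 -2.736 -2.805
v -0.262 -2.248 -3.802
v -0.751 -2.56 -2.638
v -0.103 -1.944 -3.654
v -0.591 -2.256 -2.49
v -0.105 -1.583 -3.558
v -0.593 -1.895 -2.394
v -1.772 2.772 -2.712
v -1.691 2.168 -1.114
v -0.469 4.358 -2.178
v -0.389 3.754 -0.581
v -0.811 2.086 -3.019
v -0.731 1.482 -1.422
v 0.491 3.672 -2.486
v 0.572 3.068 -0.888
f 1 12 6
f 1 6 2
f 1 2 8
f 1 8 11
f 1 11 12
f 2 6 10
f 6 12 5
f 12 11 3
f 11 8 7
f 8 2 9
f 4 10 5
f 4 5 3
f 4 3 7
f 4 7 9
f 4 9 10
f 5 10 6
f 3 5 12
f 7 3 11
f 9 7 8
f 10 9 2
f 14 13 17
f 14 17 15
f 15 17 18
f 15 18 16
f 17 13 19
f 17 19 18
f 18 19 20
f 18 20 16
f 19 13 21
f 19 21 20
f 20 21 22
f 20 22 16
f 21 13 23
f 21 23 22
f 22 23 24
f 22 24 16
f 23 13 25
f 23 25 24
f 24 25 26
f 24 26 16
f 25 13 27
f 25 27 26
f 26 27 28
f 26 28 16
f 27 13 29
f 27 29 28
f 28 29 30
f 28 30 16
f 29 13 31
f 29 31 30
f 30 31 32
f 30 32 16
f 31 13 33
f 31 33 32
f 32 33 34
f 32 34 16
f 33 13 35
f 33 35 34
f 34 35 36
f 34 36 16
f 35 13 37
f 35 37 36
f 36 37 38
f 36 38 16
f 37 13 39
f 37 39 38
f 38 39 40
f 38 40 16
f 39 13 14
f 39 14 40
f 40 14 15
f 40 15 16
f 42 44 41
f 45 42 41
f 41 44 43
f 43 45 41
f 42 48 44
f 46 42 45
f 46 48 42
f 44 48 43
f 47 45 43
f 43 48 47
f 47 46 45
f 48 46 47



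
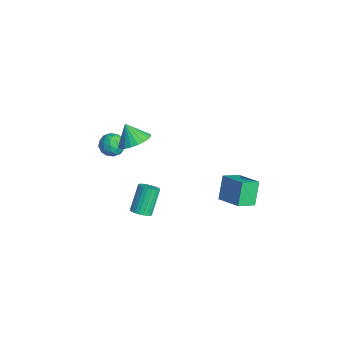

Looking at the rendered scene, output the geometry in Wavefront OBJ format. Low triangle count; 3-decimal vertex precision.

v -4.333 -1.956 -2.129
v -3.689 -1.488 -2.195
v -3.571 -2.972 -1.885
v -2.927 -2.504 -1.951
v -3.424 -2.414 -1.332
v -3.895 -1.786 -1.483
v -3.365 -2.674 -2.597
v -3.836 -2.046 -2.748
v -3.091 -1.932 -2.485
v -3.127 -1.771 -1.703
v -4.133 -2.689 -2.377
v -4.169 -2.528 -1.595
v -4.078 -1.633 -2.183
v -3.182 -2.827 -1.897
v -3.474 -2.774 -1.533
v -3.095 -2.499 -1.572
v -4.199 -1.808 -1.764
v -3.82 -1.533 -1.803
v -3.664 -2.078 -1.296
v -3.44 -2.927 -2.277
v -3.061 -2.652 -2.316
v -4.165 -1.961 -2.508
v -3.786 -1.686 -2.547
v -3.596 -2.382 -2.784
v -3.348 -1.619 -2.392
v -2.9 -2.216 -2.249
v -3.157 -2.315 -2.629
v -3.434 -1.946 -2.717
v -3.369 -1.524 -1.933
v -2.921 -2.121 -1.79
v -3.213 -2.069 -1.426
v -3.49 -1.7 -1.514
v -3.017 -1.785 -2.103
v -4.339 -2.339 -2.29
v -3.891 -2.936 -2.147
v -3.77 -2.76 -2.566
v -4.047 -2.391 -2.654
v -4.36 -2.244 -1.831
v -3.912 -2.841 -1.688
v -3.826 -2.514 -1.363
v -4.103 -2.145 -1.451
v -4.243 -2.675 -1.977
v -1.086 -1.846 0.513
v -0.327 -2.328 0.879
v -1.754 -2.114 1.547
v -0.264 -1.954 1.017
v -0.342 -1.562 1.067
v -0.549 -1.219 1.022
v -0.849 -0.984 0.889
v -1.19 -0.899 0.691
v -1.512 -0.977 0.462
v -1.761 -1.206 0.242
v -1.893 -1.545 0.068
v -1.886 -1.937 -0.028
v -1.74 -2.313 -0.031
v -1.481 -2.608 0.061
v -1.153 -2.772 0.23
v -0.814 -2.776 0.449
v -0.522 -2.619 0.678
v 0.832 2.496 -2.441
v 2.237 3.036 -1.899
v 0.634 3.573 -3.001
v 2.039 4.113 -2.46
v 1.521 1.967 -3.7
v 2.926 2.507 -3.159
v 1.323 3.044 -4.261
v 2.728 3.584 -3.719
v 4.12 -3.497 -0.067
v 4.589 -3.16 -0.011
v 3.909 -2.427 1.264
v 3.44 -2.763 1.207
v 4.461 -3.035 -0.151
v 3.782 -2.302 1.124
v 4.282 -2.981 -0.278
v 3.602 -2.248 0.997
v 4.078 -3.005 -0.372
v 3.398 -2.272 0.902
v 3.88 -3.104 -0.421
v 3.201 -2.371 0.854
v 3.719 -3.263 -0.415
v 3.039 -2.53 0.859
v 3.619 -3.457 -0.357
v 2.939 -2.724 0.918
v 3.595 -3.658 -0.255
v 2.915 -2.924 1.02
v 3.651 -3.833 -0.124
v 2.971 -3.1 1.151
v 3.778 -3.958 0.016
v 3.099 -3.225 1.291
v 3.958 -4.012 0.143
v 3.278 -3.279 1.418
v 4.162 -3.988 0.238
v 3.482 -3.255 1.512
v 4.359 -3.889 0.286
v 3.68 -3.156 1.561
v 4.521 -3.73 0.281
v 3.841 -2.997 1.555
v 4.621 -3.536 0.222
v 3.941 -2.803 1.497
v 4.645 -3.336 0.12
v 3.965 -2.602 1.395
f 1 38 17
f 38 12 41
f 17 41 6
f 38 41 17
f 1 17 13
f 17 6 18
f 13 18 2
f 17 18 13
f 1 13 22
f 13 2 23
f 22 23 8
f 13 23 22
f 1 22 34
f 22 8 37
f 34 37 11
f 22 37 34
f 1 34 38
f 34 11 42
f 38 42 12
f 34 42 38
f 2 18 29
f 18 6 32
f 29 32 10
f 18 32 29
f 6 41 19
f 41 12 40
f 19 40 5
f 41 40 19
f 12 42 39
f 42 11 35
f 39 35 3
f 42 35 39
f 11 37 36
f 37 8 24
f 36 24 7
f 37 24 36
f 8 23 28
f 23 2 25
f 28 25 9
f 23 25 28
f 4 30 16
f 30 10 31
f 16 31 5
f 30 31 16
f 4 16 14
f 16 5 15
f 14 15 3
f 16 15 14
f 4 14 21
f 14 3 20
f 21 20 7
f 14 20 21
f 4 21 26
f 21 7 27
f 26 27 9
f 21 27 26
f 4 26 30
f 26 9 33
f 30 33 10
f 26 33 30
f 5 31 19
f 31 10 32
f 19 32 6
f 31 32 19
f 3 15 39
f 15 5 40
f 39 40 12
f 15 40 39
f 7 20 36
f 20 3 35
f 36 35 11
f 20 35 36
f 9 27 28
f 27 7 24
f 28 24 8
f 27 24 28
f 10 33 29
f 33 9 25
f 29 25 2
f 33 25 29
f 44 43 46
f 44 46 45
f 46 43 47
f 46 47 45
f 47 43 48
f 47 48 45
f 48 43 49
f 48 49 45
f 49 43 50
f 49 50 45
f 50 43 51
f 50 51 45
f 51 43 52
f 51 52 45
f 52 43 53
f 52 53 45
f 53 43 54
f 53 54 45
f 54 43 55
f 54 55 45
f 55 43 56
f 55 56 45
f 56 43 57
f 56 57 45
f 57 43 58
f 57 58 45
f 58 43 59
f 58 59 45
f 59 43 44
f 59 44 45
f 61 63 60
f 64 61 60
f 60 63 62
f 62 64 60
f 61 67 63
f 65 61 64
f 65 67 61
f 63 67 62
f 66 64 62
f 62 67 66
f 66 65 64
f 67 65 66
f 69 68 72
f 69 72 70
f 70 72 73
f 70 73 71
f 72 68 74
f 72 74 73
f 73 74 75
f 73 75 71
f 74 68 76
f 74 76 75
f 75 76 77
f 75 77 71
f 76 68 78
f 76 78 77
f 77 78 79
f 77 79 71
f 78 68 80
f 78 80 79
f 79 80 81
f 79 81 71
f 80 68 82
f 80 82 81
f 81 82 83
f 81 83 71
f 82 68 84
f 82 84 83
f 83 84 85
f 83 85 71
f 84 68 86
f 84 86 85
f 85 86 87
f 85 87 71
f 86 68 88
f 86 88 87
f 87 88 89
f 87 89 71
f 88 68 90
f 88 90 89
f 89 90 91
f 89 91 71
f 90 68 92
f 90 92 91
f 91 92 93
f 91 93 71
f 92 68 94
f 92 94 93
f 93 94 95
f 93 95 71
f 94 68 96
f 94 96 95
f 95 96 97
f 95 97 71
f 96 68 98
f 96 98 97
f 97 98 99
f 97 99 71
f 98 68 100
f 98 100 99
f 99 100 101
f 99 101 71
f 100 68 69
f 100 69 101
f 101 69 70
f 101 70 71



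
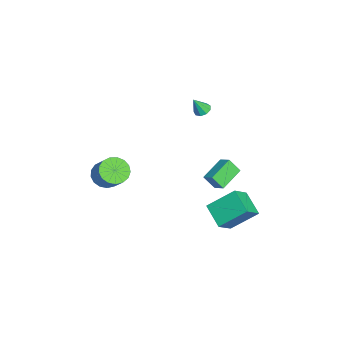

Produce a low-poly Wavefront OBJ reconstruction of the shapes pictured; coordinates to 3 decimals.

v -3.698 2.271 -1.963
v -3.131 2.776 -1.519
v -3.616 2.907 -2.794
v -3.048 3.412 -2.35
v -2.452 1.368 -2.53
v -1.884 1.873 -2.086
v -2.369 2.004 -3.361
v -1.802 2.509 -2.917
v -4.064 1.219 1.998
v -3.598 1.472 1.999
v -3.796 0.721 3.022
v -3.85 1.675 2.163
v -4.202 1.664 2.25
v -4.489 1.445 2.219
v -4.578 1.12 2.084
v -4.426 0.841 1.909
v -4.104 0.739 1.776
v -3.764 0.861 1.746
v -3.565 1.151 1.834
v 1.428 2.317 -1.902
v 2.321 1.701 -1.017
v 1.272 3.802 -0.71
v 2.165 3.186 0.175
v 2.615 3.014 -2.615
v 3.508 2.398 -1.73
v 2.459 4.499 -1.423
v 3.352 3.883 -0.538
v 0.149 -3.804 -0.423
v 0.86 -4.091 -0.874
v 1.782 -3.544 0.231
v 1.071 -3.256 0.683
v 0.8 -3.695 -1.02
v 1.722 -3.148 0.085
v 0.59 -3.324 -1.029
v 1.513 -2.777 0.076
v 0.28 -3.063 -0.899
v 1.202 -2.516 0.206
v -0.061 -2.972 -0.66
v 0.862 -2.425 0.445
v -0.353 -3.071 -0.366
v 0.569 -2.524 0.739
v -0.531 -3.338 -0.086
v 0.392 -2.791 1.019
v -0.553 -3.711 0.118
v 0.37 -3.164 1.223
v -0.414 -4.106 0.197
v 0.509 -3.559 1.302
v -0.146 -4.432 0.135
v 0.776 -3.885 1.24
v 0.189 -4.613 -0.055
v 1.112 -4.066 1.05
v 0.515 -4.609 -0.329
v 1.438 -4.062 0.776
v 0.757 -4.421 -0.625
v 1.68 -3.874 0.48
f 2 4 1
f 5 2 1
f 1 4 3
f 3 5 1
f 2 8 4
f 6 2 5
f 6 8 2
f 4 8 3
f 7 5 3
f 3 8 7
f 7 6 5
f 8 6 7
f 10 9 12
f 10 12 11
f 12 9 13
f 12 13 11
f 13 9 14
f 13 14 11
f 14 9 15
f 14 15 11
f 15 9 16
f 15 16 11
f 16 9 17
f 16 17 11
f 17 9 18
f 17 18 11
f 18 9 19
f 18 19 11
f 19 9 10
f 19 10 11
f 21 23 20
f 24 21 20
f 20 23 22
f 22 24 20
f 21 27 23
f 25 21 24
f 25 27 21
f 23 27 22
f 26 24 22
f 22 27 26
f 26 25 24
f 27 25 26
f 29 28 32
f 29 32 30
f 30 32 33
f 30 33 31
f 32 28 34
f 32 34 33
f 33 34 35
f 33 35 31
f 34 28 36
f 34 36 35
f 35 36 37
f 35 37 31
f 36 28 38
f 36 38 37
f 37 38 39
f 37 39 31
f 38 28 40
f 38 40 39
f 39 40 41
f 39 41 31
f 40 28 42
f 40 42 41
f 41 42 43
f 41 43 31
f 42 28 44
f 42 44 43
f 43 44 45
f 43 45 31
f 44 28 46
f 44 46 45
f 45 46 47
f 45 47 31
f 46 28 48
f 46 48 47
f 47 48 49
f 47 49 31
f 48 28 50
f 48 50 49
f 49 50 51
f 49 51 31
f 50 28 52
f 50 52 51
f 51 52 53
f 51 53 31
f 52 28 54
f 52 54 53
f 53 54 55
f 53 55 31
f 54 28 29
f 54 29 55
f 55 29 30
f 55 30 31



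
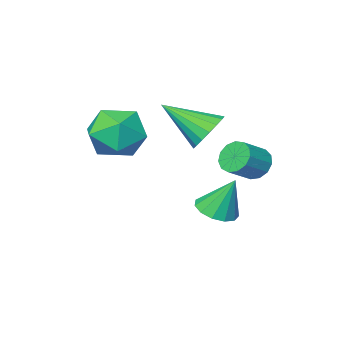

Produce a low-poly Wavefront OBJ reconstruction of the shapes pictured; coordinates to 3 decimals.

v 0.156 0.106 -0.263
v 0.802 0.126 -0.876
v 1.284 -1.166 0.883
v 0.899 0.448 -0.614
v 0.827 0.692 -0.272
v 0.6 0.801 0.072
v 0.272 0.751 0.339
v -0.082 0.554 0.468
v -0.382 0.254 0.43
v -0.559 -0.08 0.233
v -0.571 -0.372 -0.078
v -0.417 -0.553 -0.431
v -0.132 -0.584 -0.745
v 0.219 -0.457 -0.95
v 0.556 -0.2 -0.997
v -0.623 1.816 -1.331
v -0.281 1.983 -1.919
v 0.704 2.091 -1.316
v 0.363 1.924 -0.729
v -0.412 2.322 -1.767
v 0.573 2.43 -1.164
v -0.609 2.501 -1.476
v 0.376 2.609 -0.873
v -0.811 2.462 -1.139
v 0.174 2.57 -0.536
v -0.953 2.218 -0.863
v 0.032 2.326 -0.261
v -0.99 1.847 -0.736
v -0.005 1.955 -0.134
v -0.91 1.465 -0.798
v 0.075 1.573 -0.195
v -0.739 1.195 -1.029
v 0.246 1.303 -0.427
v -0.531 1.122 -1.356
v 0.454 1.23 -0.754
v -0.352 1.27 -1.675
v 0.633 1.378 -1.073
v -0.259 1.59 -1.885
v 0.726 1.698 -1.282
v 0.33 0.858 -3.637
v 1.125 1.064 -3.514
v -0.05 1.422 -2.123
v 0.92 1.439 -3.705
v 0.528 1.629 -3.874
v 0.073 1.575 -3.968
v -0.3 1.293 -3.957
v -0.473 0.874 -3.845
v -0.391 0.449 -3.666
v -0.08 0.155 -3.479
v 0.361 0.084 -3.341
v 0.793 0.259 -3.298
v 1.077 0.624 -3.362
v 3.886 0.394 1.062
v 4.662 -0.318 0.49
v 2.418 -0.442 0.11
v 3.194 -1.154 -0.462
v 3.003 -1.297 0.712
v 3.911 -0.781 1.301
v 3.169 0.021 -0.701
v 4.077 0.537 -0.112
v 4.219 -0.548 -0.6
v 4.117 -1.363 0.273
v 2.963 0.603 0.327
v 2.861 -0.212 1.2
f 2 1 4
f 2 4 3
f 4 1 5
f 4 5 3
f 5 1 6
f 5 6 3
f 6 1 7
f 6 7 3
f 7 1 8
f 7 8 3
f 8 1 9
f 8 9 3
f 9 1 10
f 9 10 3
f 10 1 11
f 10 11 3
f 11 1 12
f 11 12 3
f 12 1 13
f 12 13 3
f 13 1 14
f 13 14 3
f 14 1 15
f 14 15 3
f 15 1 2
f 15 2 3
f 17 16 20
f 17 20 18
f 18 20 21
f 18 21 19
f 20 16 22
f 20 22 21
f 21 22 23
f 21 23 19
f 22 16 24
f 22 24 23
f 23 24 25
f 23 25 19
f 24 16 26
f 24 26 25
f 25 26 27
f 25 27 19
f 26 16 28
f 26 28 27
f 27 28 29
f 27 29 19
f 28 16 30
f 28 30 29
f 29 30 31
f 29 31 19
f 30 16 32
f 30 32 31
f 31 32 33
f 31 33 19
f 32 16 34
f 32 34 33
f 33 34 35
f 33 35 19
f 34 16 36
f 34 36 35
f 35 36 37
f 35 37 19
f 36 16 38
f 36 38 37
f 37 38 39
f 37 39 19
f 38 16 17
f 38 17 39
f 39 17 18
f 39 18 19
f 41 40 43
f 41 43 42
f 43 40 44
f 43 44 42
f 44 40 45
f 44 45 42
f 45 40 46
f 45 46 42
f 46 40 47
f 46 47 42
f 47 40 48
f 47 48 42
f 48 40 49
f 48 49 42
f 49 40 50
f 49 50 42
f 50 40 51
f 50 51 42
f 51 40 52
f 51 52 42
f 52 40 41
f 52 41 42
f 53 64 58
f 53 58 54
f 53 54 60
f 53 60 63
f 53 63 64
f 54 58 62
f 58 64 57
f 64 63 55
f 63 60 59
f 60 54 61
f 56 62 57
f 56 57 55
f 56 55 59
f 56 59 61
f 56 61 62
f 57 62 58
f 55 57 64
f 59 55 63
f 61 59 60
f 62 61 54



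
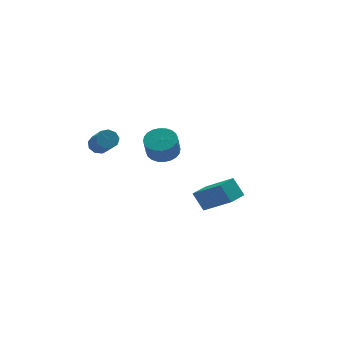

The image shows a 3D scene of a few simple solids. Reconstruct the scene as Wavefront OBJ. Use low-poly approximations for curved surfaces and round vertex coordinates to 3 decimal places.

v -1.876 2.294 0.631
v -1.442 2.035 0.289
v -1.33 0.827 1.347
v -1.764 1.086 1.689
v -1.269 2.294 0.567
v -1.157 1.086 1.625
v -1.38 2.553 0.874
v -1.268 1.345 1.932
v -1.723 2.691 1.068
v -1.611 1.483 2.126
v -2.137 2.643 1.057
v -2.025 1.435 2.116
v -2.429 2.432 0.847
v -2.317 1.224 1.905
v -2.463 2.156 0.536
v -2.351 0.948 1.594
v -2.221 1.945 0.269
v -2.109 0.737 1.327
v -1.818 1.897 0.171
v -1.706 0.689 1.23
v -0.182 -3.093 2.95
v 0.252 -3.784 2.798
v -0.004 -4.178 3.858
v -0.438 -3.487 4.01
v 0.481 -3.592 2.924
v 0.224 -3.987 3.985
v 0.608 -3.325 3.055
v 0.352 -3.719 4.115
v 0.616 -3.022 3.169
v 0.359 -3.416 4.23
v 0.502 -2.73 3.25
v 0.245 -3.124 4.311
v 0.283 -2.493 3.285
v 0.027 -2.887 4.346
v -0.005 -2.348 3.27
v -0.262 -2.742 4.33
v -0.321 -2.316 3.205
v -0.578 -2.71 4.265
v -0.616 -2.402 3.102
v -0.872 -2.796 4.162
v -0.844 -2.593 2.975
v -1.101 -2.988 4.036
v -0.972 -2.861 2.845
v -1.228 -3.255 3.905
v -0.979 -3.164 2.73
v -1.236 -3.558 3.791
v -0.865 -3.456 2.649
v -1.122 -3.85 3.71
v -0.647 -3.693 2.614
v -0.903 -4.087 3.675
v -0.358 -3.838 2.63
v -0.615 -4.232 3.69
v -0.042 -3.87 2.695
v -0.299 -4.264 3.755
v 2.606 0.739 -3.012
v 3.604 -0.683 -1.694
v 3.511 1.346 -3.042
v 4.509 -0.076 -1.725
v 2.991 0.116 -3.975
v 3.989 -1.306 -2.658
v 3.896 0.723 -4.006
v 4.894 -0.699 -2.688
f 2 1 5
f 2 5 3
f 3 5 6
f 3 6 4
f 5 1 7
f 5 7 6
f 6 7 8
f 6 8 4
f 7 1 9
f 7 9 8
f 8 9 10
f 8 10 4
f 9 1 11
f 9 11 10
f 10 11 12
f 10 12 4
f 11 1 13
f 11 13 12
f 12 13 14
f 12 14 4
f 13 1 15
f 13 15 14
f 14 15 16
f 14 16 4
f 15 1 17
f 15 17 16
f 16 17 18
f 16 18 4
f 17 1 19
f 17 19 18
f 18 19 20
f 18 20 4
f 19 1 2
f 19 2 20
f 20 2 3
f 20 3 4
f 22 21 25
f 22 25 23
f 23 25 26
f 23 26 24
f 25 21 27
f 25 27 26
f 26 27 28
f 26 28 24
f 27 21 29
f 27 29 28
f 28 29 30
f 28 30 24
f 29 21 31
f 29 31 30
f 30 31 32
f 30 32 24
f 31 21 33
f 31 33 32
f 32 33 34
f 32 34 24
f 33 21 35
f 33 35 34
f 34 35 36
f 34 36 24
f 35 21 37
f 35 37 36
f 36 37 38
f 36 38 24
f 37 21 39
f 37 39 38
f 38 39 40
f 38 40 24
f 39 21 41
f 39 41 40
f 40 41 42
f 40 42 24
f 41 21 43
f 41 43 42
f 42 43 44
f 42 44 24
f 43 21 45
f 43 45 44
f 44 45 46
f 44 46 24
f 45 21 47
f 45 47 46
f 46 47 48
f 46 48 24
f 47 21 49
f 47 49 48
f 48 49 50
f 48 50 24
f 49 21 51
f 49 51 50
f 50 51 52
f 50 52 24
f 51 21 53
f 51 53 52
f 52 53 54
f 52 54 24
f 53 21 22
f 53 22 54
f 54 22 23
f 54 23 24
f 56 58 55
f 59 56 55
f 55 58 57
f 57 59 55
f 56 62 58
f 60 56 59
f 60 62 56
f 58 62 57
f 61 59 57
f 57 62 61
f 61 60 59
f 62 60 61



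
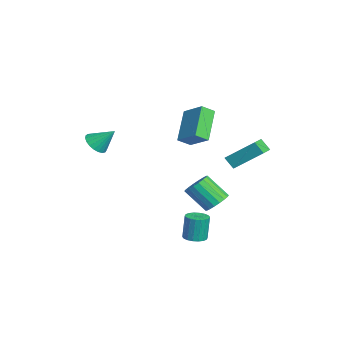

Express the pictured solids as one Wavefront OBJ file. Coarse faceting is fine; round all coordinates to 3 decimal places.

v 3.285 1.883 0.657
v 3.786 3.303 1.881
v 2.346 2.437 0.4
v 2.847 3.856 1.623
v 3.673 2.264 0.057
v 4.174 3.683 1.28
v 2.734 2.817 -0.201
v 3.235 4.237 1.023
v -0.505 0.138 0.249
v -2 0.754 1.637
v -0.658 0.866 -0.239
v -2.153 1.482 1.148
v 0.553 0.898 1.052
v -0.942 1.514 2.439
v 0.4 1.626 0.563
v -1.095 2.242 1.951
v -2.544 -3.893 -0.632
v -1.966 -3.639 -1.09
v -2.156 -2.927 0.392
v -2.212 -3.446 -1.179
v -2.515 -3.331 -1.173
v -2.823 -3.313 -1.073
v -3.083 -3.395 -0.897
v -3.25 -3.563 -0.675
v -3.294 -3.788 -0.446
v -3.209 -4.032 -0.249
v -3.009 -4.251 -0.118
v -2.729 -4.408 -0.076
v -2.416 -4.476 -0.13
v -2.126 -4.444 -0.271
v -1.908 -4.316 -0.474
v -1.8 -4.115 -0.705
v -1.82 -3.875 -0.923
v 3.79 0.284 -4.712
v 4.143 0.817 -4.729
v 3.983 0.97 -3.286
v 3.63 0.436 -3.268
v 3.879 0.915 -4.769
v 3.718 1.068 -3.326
v 3.597 0.888 -4.797
v 3.436 1.041 -3.354
v 3.353 0.741 -4.809
v 3.193 0.894 -3.366
v 3.196 0.503 -4.801
v 3.035 0.656 -3.358
v 3.156 0.222 -4.776
v 2.996 0.375 -3.332
v 3.242 -0.046 -4.737
v 3.082 0.106 -3.294
v 3.437 -0.25 -4.694
v 3.277 -0.097 -3.251
v 3.702 -0.348 -4.654
v 3.541 -0.195 -3.211
v 3.984 -0.321 -4.626
v 3.823 -0.168 -3.183
v 4.227 -0.174 -4.614
v 4.067 -0.021 -3.171
v 4.385 0.064 -4.622
v 4.224 0.217 -3.179
v 4.424 0.345 -4.648
v 4.264 0.498 -3.204
v 4.338 0.614 -4.686
v 4.178 0.766 -3.243
v 1.277 1.934 -3.693
v 1.967 1.932 -3.308
v 1.293 0.924 -2.103
v 0.603 0.926 -2.487
v 1.801 2.209 -3.17
v 1.127 1.201 -1.964
v 1.531 2.432 -3.134
v 0.857 1.423 -1.929
v 1.211 2.556 -3.21
v 0.537 1.548 -2.004
v 0.904 2.557 -3.381
v 0.23 1.548 -2.175
v 0.671 2.434 -3.614
v -0.003 1.426 -2.408
v 0.558 2.213 -3.862
v -0.117 1.205 -2.657
v 0.587 1.936 -4.077
v -0.087 0.928 -2.872
v 0.753 1.659 -4.216
v 0.079 0.651 -3.01
v 1.023 1.437 -4.251
v 0.349 0.428 -3.046
v 1.343 1.312 -4.176
v 0.669 0.304 -2.97
v 1.65 1.312 -4.005
v 0.976 0.303 -2.799
v 1.883 1.434 -3.772
v 1.209 0.426 -2.566
v 1.997 1.655 -3.523
v 1.322 0.647 -2.318
f 2 4 1
f 5 2 1
f 1 4 3
f 3 5 1
f 2 8 4
f 6 2 5
f 6 8 2
f 4 8 3
f 7 5 3
f 3 8 7
f 7 6 5
f 8 6 7
f 10 12 9
f 13 10 9
f 9 12 11
f 11 13 9
f 10 16 12
f 14 10 13
f 14 16 10
f 12 16 11
f 15 13 11
f 11 16 15
f 15 14 13
f 16 14 15
f 18 17 20
f 18 20 19
f 20 17 21
f 20 21 19
f 21 17 22
f 21 22 19
f 22 17 23
f 22 23 19
f 23 17 24
f 23 24 19
f 24 17 25
f 24 25 19
f 25 17 26
f 25 26 19
f 26 17 27
f 26 27 19
f 27 17 28
f 27 28 19
f 28 17 29
f 28 29 19
f 29 17 30
f 29 30 19
f 30 17 31
f 30 31 19
f 31 17 32
f 31 32 19
f 32 17 33
f 32 33 19
f 33 17 18
f 33 18 19
f 35 34 38
f 35 38 36
f 36 38 39
f 36 39 37
f 38 34 40
f 38 40 39
f 39 40 41
f 39 41 37
f 40 34 42
f 40 42 41
f 41 42 43
f 41 43 37
f 42 34 44
f 42 44 43
f 43 44 45
f 43 45 37
f 44 34 46
f 44 46 45
f 45 46 47
f 45 47 37
f 46 34 48
f 46 48 47
f 47 48 49
f 47 49 37
f 48 34 50
f 48 50 49
f 49 50 51
f 49 51 37
f 50 34 52
f 50 52 51
f 51 52 53
f 51 53 37
f 52 34 54
f 52 54 53
f 53 54 55
f 53 55 37
f 54 34 56
f 54 56 55
f 55 56 57
f 55 57 37
f 56 34 58
f 56 58 57
f 57 58 59
f 57 59 37
f 58 34 60
f 58 60 59
f 59 60 61
f 59 61 37
f 60 34 62
f 60 62 61
f 61 62 63
f 61 63 37
f 62 34 35
f 62 35 63
f 63 35 36
f 63 36 37
f 65 64 68
f 65 68 66
f 66 68 69
f 66 69 67
f 68 64 70
f 68 70 69
f 69 70 71
f 69 71 67
f 70 64 72
f 70 72 71
f 71 72 73
f 71 73 67
f 72 64 74
f 72 74 73
f 73 74 75
f 73 75 67
f 74 64 76
f 74 76 75
f 75 76 77
f 75 77 67
f 76 64 78
f 76 78 77
f 77 78 79
f 77 79 67
f 78 64 80
f 78 80 79
f 79 80 81
f 79 81 67
f 80 64 82
f 80 82 81
f 81 82 83
f 81 83 67
f 82 64 84
f 82 84 83
f 83 84 85
f 83 85 67
f 84 64 86
f 84 86 85
f 85 86 87
f 85 87 67
f 86 64 88
f 86 88 87
f 87 88 89
f 87 89 67
f 88 64 90
f 88 90 89
f 89 90 91
f 89 91 67
f 90 64 92
f 90 92 91
f 91 92 93
f 91 93 67
f 92 64 65
f 92 65 93
f 93 65 66
f 93 66 67



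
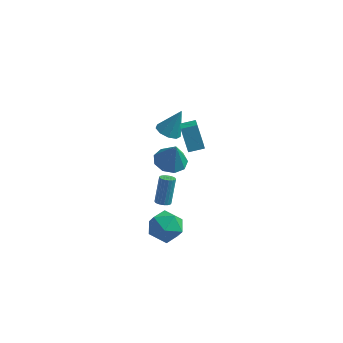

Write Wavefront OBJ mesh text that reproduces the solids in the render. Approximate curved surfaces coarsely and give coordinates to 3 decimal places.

v -2.911 0.377 0.135
v -2.394 -0.499 -0.126
v -2.489 0.123 1.825
v -1.95 0.065 -0.151
v -1.955 0.775 -0.043
v -2.408 1.299 0.149
v -3.095 1.392 0.334
v -3.697 1.01 0.426
v -3.93 0.332 0.382
v -3.686 -0.325 0.223
v -3.08 -0.653 0.022
v -3.696 2.456 0.875
v -3.175 2.985 0.481
v -3.024 3.024 2.525
v -3.674 3.247 0.594
v -4.183 3.14 0.838
v -4.464 2.712 1.099
v -4.386 2.165 1.256
v -3.985 1.754 1.234
v -3.449 1.671 1.044
v -3.028 1.956 0.775
v -2.92 2.475 0.553
v -3.463 0.589 -4.395
v -3.067 0.295 -4.263
v -3.022 1.117 -2.573
v -3.417 1.411 -2.705
v -2.967 0.477 -4.354
v -2.921 1.299 -2.664
v -2.965 0.681 -4.454
v -2.919 1.503 -2.763
v -3.061 0.867 -4.541
v -3.015 1.689 -2.851
v -3.237 0.998 -4.6
v -3.191 1.82 -2.91
v -3.458 1.048 -4.618
v -3.412 1.869 -2.928
v -3.679 1.007 -4.592
v -3.634 1.828 -2.902
v -3.858 0.883 -4.527
v -3.813 1.705 -2.837
v -3.959 0.701 -4.436
v -3.913 1.523 -2.746
v -3.961 0.497 -4.337
v -3.915 1.319 -2.646
v -3.865 0.311 -4.249
v -3.819 1.133 -2.559
v -3.689 0.18 -4.19
v -3.643 1.002 -2.5
v -3.468 0.131 -4.172
v -3.422 0.952 -2.482
v -3.246 0.172 -4.198
v -3.201 0.993 -2.508
v -2.287 0.161 3.996
v -1.737 -1.415 5.043
v -1.439 0.588 4.194
v -0.889 -0.988 5.241
v -1.631 -0.512 2.639
v -1.081 -2.088 3.686
v -0.783 -0.085 2.837
v -0.233 -1.661 3.884
v -2.525 -2.034 -2.361
v -1.425 -2.097 -2.861
v -2.935 -3.823 -3.039
v -1.835 -3.886 -3.539
v -1.955 -3.905 -2.335
v -1.701 -2.8 -1.917
v -2.659 -3.12 -3.983
v -2.405 -2.015 -3.565
v -1.508 -2.768 -3.863
v -1.073 -3.253 -2.845
v -3.287 -2.667 -3.055
v -2.852 -3.152 -2.037
f 2 1 4
f 2 4 3
f 4 1 5
f 4 5 3
f 5 1 6
f 5 6 3
f 6 1 7
f 6 7 3
f 7 1 8
f 7 8 3
f 8 1 9
f 8 9 3
f 9 1 10
f 9 10 3
f 10 1 11
f 10 11 3
f 11 1 2
f 11 2 3
f 13 12 15
f 13 15 14
f 15 12 16
f 15 16 14
f 16 12 17
f 16 17 14
f 17 12 18
f 17 18 14
f 18 12 19
f 18 19 14
f 19 12 20
f 19 20 14
f 20 12 21
f 20 21 14
f 21 12 22
f 21 22 14
f 22 12 13
f 22 13 14
f 24 23 27
f 24 27 25
f 25 27 28
f 25 28 26
f 27 23 29
f 27 29 28
f 28 29 30
f 28 30 26
f 29 23 31
f 29 31 30
f 30 31 32
f 30 32 26
f 31 23 33
f 31 33 32
f 32 33 34
f 32 34 26
f 33 23 35
f 33 35 34
f 34 35 36
f 34 36 26
f 35 23 37
f 35 37 36
f 36 37 38
f 36 38 26
f 37 23 39
f 37 39 38
f 38 39 40
f 38 40 26
f 39 23 41
f 39 41 40
f 40 41 42
f 40 42 26
f 41 23 43
f 41 43 42
f 42 43 44
f 42 44 26
f 43 23 45
f 43 45 44
f 44 45 46
f 44 46 26
f 45 23 47
f 45 47 46
f 46 47 48
f 46 48 26
f 47 23 49
f 47 49 48
f 48 49 50
f 48 50 26
f 49 23 51
f 49 51 50
f 50 51 52
f 50 52 26
f 51 23 24
f 51 24 52
f 52 24 25
f 52 25 26
f 54 56 53
f 57 54 53
f 53 56 55
f 55 57 53
f 54 60 56
f 58 54 57
f 58 60 54
f 56 60 55
f 59 57 55
f 55 60 59
f 59 58 57
f 60 58 59
f 61 72 66
f 61 66 62
f 61 62 68
f 61 68 71
f 61 71 72
f 62 66 70
f 66 72 65
f 72 71 63
f 71 68 67
f 68 62 69
f 64 70 65
f 64 65 63
f 64 63 67
f 64 67 69
f 64 69 70
f 65 70 66
f 63 65 72
f 67 63 71
f 69 67 68
f 70 69 62



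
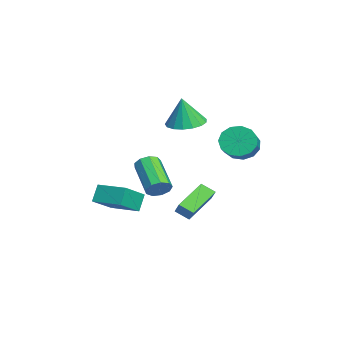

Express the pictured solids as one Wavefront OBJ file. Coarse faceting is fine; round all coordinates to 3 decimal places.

v -1.395 -4.148 -3.536
v -1.907 -3.84 -2.576
v -2.514 -3.159 -4.449
v -3.025 -2.851 -3.489
v -0.295 -2.769 -3.391
v -0.806 -2.461 -2.431
v -1.413 -1.78 -4.304
v -1.925 -1.472 -3.344
v -0.268 3.253 0.589
v 0.03 2.798 -0.213
v 1.766 2.451 0.628
v 1.468 2.907 1.431
v 0.165 3.324 -0.276
v 1.901 2.977 0.566
v 0.163 3.827 -0.063
v 1.899 3.481 0.778
v 0.023 4.149 0.357
v 1.759 3.802 1.198
v -0.208 4.186 0.85
v 1.528 3.839 1.691
v -0.459 3.926 1.261
v 1.277 3.58 2.102
v -0.649 3.454 1.459
v 1.087 3.107 2.3
v -0.718 2.917 1.38
v 1.018 2.571 2.221
v -0.644 2.487 1.051
v 1.092 2.141 1.892
v -0.451 2.301 0.575
v 1.285 1.954 1.416
v -0.2 2.416 0.104
v 1.537 2.07 0.945
v 2.879 -1.028 -1.176
v 3.238 -0.959 -0.603
v 1.519 -1.422 0.53
v 1.161 -1.492 -0.044
v 3.05 -0.551 -0.723
v 1.331 -1.014 0.41
v 2.781 -0.367 -1.055
v 1.062 -0.83 0.077
v 2.559 -0.492 -1.444
v 0.84 -0.955 -0.311
v 2.486 -0.868 -1.708
v 0.767 -1.331 -0.575
v 2.598 -1.32 -1.723
v 0.879 -1.783 -0.59
v 2.841 -1.635 -1.482
v 1.122 -2.098 -0.349
v 3.103 -1.666 -1.098
v 1.384 -2.129 0.034
v 3.259 -1.399 -0.751
v 1.54 -1.862 0.381
v -2.763 1.261 -3.43
v -2.154 1.425 -2.746
v -2.433 1.971 -3.894
v -1.824 2.135 -3.21
v -1.396 0.025 -4.35
v -0.787 0.189 -3.666
v -1.066 0.735 -4.814
v -0.457 0.899 -4.13
v -2.887 0.701 1.324
v -1.844 0.465 1.174
v -2.693 0.459 3.056
v -1.846 0.977 1.246
v -2.087 1.426 1.335
v -2.511 1.708 1.422
v -3.021 1.76 1.487
v -3.501 1.569 1.514
v -3.84 1.179 1.497
v -3.96 0.68 1.441
v -3.835 0.185 1.358
v -3.493 -0.191 1.267
v -3.012 -0.363 1.189
v -2.502 -0.292 1.142
v -2.08 0.007 1.137
f 2 4 1
f 5 2 1
f 1 4 3
f 3 5 1
f 2 8 4
f 6 2 5
f 6 8 2
f 4 8 3
f 7 5 3
f 3 8 7
f 7 6 5
f 8 6 7
f 10 9 13
f 10 13 11
f 11 13 14
f 11 14 12
f 13 9 15
f 13 15 14
f 14 15 16
f 14 16 12
f 15 9 17
f 15 17 16
f 16 17 18
f 16 18 12
f 17 9 19
f 17 19 18
f 18 19 20
f 18 20 12
f 19 9 21
f 19 21 20
f 20 21 22
f 20 22 12
f 21 9 23
f 21 23 22
f 22 23 24
f 22 24 12
f 23 9 25
f 23 25 24
f 24 25 26
f 24 26 12
f 25 9 27
f 25 27 26
f 26 27 28
f 26 28 12
f 27 9 29
f 27 29 28
f 28 29 30
f 28 30 12
f 29 9 31
f 29 31 30
f 30 31 32
f 30 32 12
f 31 9 10
f 31 10 32
f 32 10 11
f 32 11 12
f 34 33 37
f 34 37 35
f 35 37 38
f 35 38 36
f 37 33 39
f 37 39 38
f 38 39 40
f 38 40 36
f 39 33 41
f 39 41 40
f 40 41 42
f 40 42 36
f 41 33 43
f 41 43 42
f 42 43 44
f 42 44 36
f 43 33 45
f 43 45 44
f 44 45 46
f 44 46 36
f 45 33 47
f 45 47 46
f 46 47 48
f 46 48 36
f 47 33 49
f 47 49 48
f 48 49 50
f 48 50 36
f 49 33 51
f 49 51 50
f 50 51 52
f 50 52 36
f 51 33 34
f 51 34 52
f 52 34 35
f 52 35 36
f 54 56 53
f 57 54 53
f 53 56 55
f 55 57 53
f 54 60 56
f 58 54 57
f 58 60 54
f 56 60 55
f 59 57 55
f 55 60 59
f 59 58 57
f 60 58 59
f 62 61 64
f 62 64 63
f 64 61 65
f 64 65 63
f 65 61 66
f 65 66 63
f 66 61 67
f 66 67 63
f 67 61 68
f 67 68 63
f 68 61 69
f 68 69 63
f 69 61 70
f 69 70 63
f 70 61 71
f 70 71 63
f 71 61 72
f 71 72 63
f 72 61 73
f 72 73 63
f 73 61 74
f 73 74 63
f 74 61 75
f 74 75 63
f 75 61 62
f 75 62 63



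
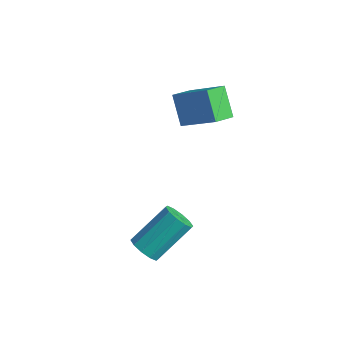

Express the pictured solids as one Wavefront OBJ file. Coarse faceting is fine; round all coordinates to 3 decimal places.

v -1.598 3.398 0.412
v -1.575 2.587 0.698
v -0.31 3.763 1.341
v -0.286 2.952 1.627
v -0.834 3.088 -0.527
v -0.81 2.277 -0.241
v 0.455 3.453 0.402
v 0.478 2.642 0.688
v 1.439 -1.323 -2.745
v 1.711 -1.687 -2.369
v 1.953 -0.402 -1.299
v 1.681 -0.037 -1.675
v 1.962 -1.548 -2.593
v 2.205 -0.263 -1.523
v 2.014 -1.323 -2.875
v 2.257 -0.038 -1.805
v 1.846 -1.097 -3.108
v 2.089 0.188 -2.037
v 1.523 -0.958 -3.202
v 1.765 0.327 -2.131
v 1.167 -0.958 -3.121
v 1.409 0.327 -2.051
v 0.915 -1.097 -2.897
v 1.158 0.188 -1.827
v 0.863 -1.322 -2.615
v 1.106 -0.037 -1.545
v 1.031 -1.548 -2.383
v 1.274 -0.263 -1.312
v 1.355 -1.687 -2.289
v 1.597 -0.402 -1.218
f 2 4 1
f 5 2 1
f 1 4 3
f 3 5 1
f 2 8 4
f 6 2 5
f 6 8 2
f 4 8 3
f 7 5 3
f 3 8 7
f 7 6 5
f 8 6 7
f 10 9 13
f 10 13 11
f 11 13 14
f 11 14 12
f 13 9 15
f 13 15 14
f 14 15 16
f 14 16 12
f 15 9 17
f 15 17 16
f 16 17 18
f 16 18 12
f 17 9 19
f 17 19 18
f 18 19 20
f 18 20 12
f 19 9 21
f 19 21 20
f 20 21 22
f 20 22 12
f 21 9 23
f 21 23 22
f 22 23 24
f 22 24 12
f 23 9 25
f 23 25 24
f 24 25 26
f 24 26 12
f 25 9 27
f 25 27 26
f 26 27 28
f 26 28 12
f 27 9 29
f 27 29 28
f 28 29 30
f 28 30 12
f 29 9 10
f 29 10 30
f 30 10 11
f 30 11 12



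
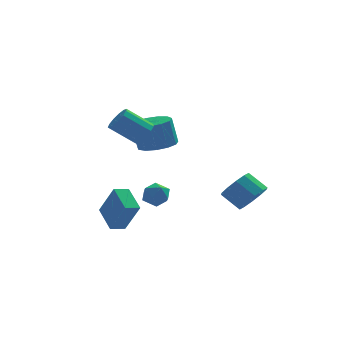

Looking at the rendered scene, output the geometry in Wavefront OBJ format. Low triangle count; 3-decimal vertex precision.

v -1.155 2.018 1.324
v -0.095 2 1.529
v -0.404 2.164 3.141
v -1.465 2.182 2.936
v -0.243 2.584 1.441
v -0.552 2.747 3.054
v -0.681 2.988 1.316
v -0.99 3.152 2.929
v -1.269 3.084 1.194
v -1.578 3.248 2.806
v -1.821 2.842 1.113
v -2.13 3.006 2.725
v -2.162 2.338 1.098
v -2.471 2.502 2.711
v -2.183 1.733 1.156
v -2.492 1.896 2.768
v -1.878 1.218 1.266
v -2.187 1.381 2.879
v -1.344 0.957 1.395
v -1.653 1.121 3.008
v -0.75 1.033 1.501
v -1.059 1.197 3.114
v -0.284 1.422 1.551
v -0.593 1.586 3.164
v -4.151 -2.953 -2.29
v -3.484 -3.644 -0.593
v -4.547 -1.568 -1.571
v -3.88 -2.258 0.126
v -3.38 -2.642 -2.466
v -2.713 -3.332 -0.769
v -3.776 -1.256 -1.747
v -3.109 -1.947 -0.05
v -0.748 4.569 -3.094
v -0.273 3.96 -2.713
v -1.767 3.64 -3.307
v -1.292 3.031 -2.926
v -1.615 3.68 -2.459
v -0.986 4.254 -2.328
v -1.054 3.346 -3.692
v -0.425 3.92 -3.561
v -0.462 3.204 -3.083
v -0.808 3.41 -2.321
v -1.232 4.19 -3.699
v -1.578 4.396 -2.937
v 2.924 -3.091 -0.58
v 3.669 -2.569 -0.216
v 2.84 -1.946 0.585
v 2.096 -2.469 0.22
v 3.441 -2.265 -0.688
v 2.612 -1.643 0.113
v 3.015 -2.278 -1.119
v 2.187 -1.655 -0.318
v 2.555 -2.601 -1.344
v 1.726 -1.978 -0.543
v 2.236 -3.111 -1.278
v 1.407 -2.488 -0.477
v 2.18 -3.614 -0.945
v 1.351 -2.991 -0.144
v 2.408 -3.917 -0.473
v 1.579 -3.295 0.328
v 2.833 -3.905 -0.042
v 2.005 -3.282 0.759
v 3.294 -3.582 0.183
v 2.465 -2.959 0.984
v 3.613 -3.072 0.117
v 2.784 -2.449 0.918
v -2.05 0.191 2.834
v -1.666 0.748 3.201
v -3.006 0.966 4.273
v -3.39 0.409 3.906
v -1.889 0.943 2.883
v -3.228 1.16 3.956
v -2.163 0.898 2.55
v -3.503 1.116 3.622
v -2.401 0.629 2.307
v -3.741 0.847 3.379
v -2.528 0.221 2.231
v -3.868 0.439 3.303
v -2.503 -0.196 2.346
v -3.843 0.021 3.419
v -2.334 -0.491 2.617
v -3.674 -0.273 3.689
v -2.076 -0.569 2.956
v -3.415 -0.351 4.028
v -1.809 -0.405 3.256
v -3.148 -0.188 4.329
v -1.618 -0.053 3.423
v -2.958 0.165 4.495
v -1.565 0.377 3.402
v -2.905 0.595 4.475
f 2 1 5
f 2 5 3
f 3 5 6
f 3 6 4
f 5 1 7
f 5 7 6
f 6 7 8
f 6 8 4
f 7 1 9
f 7 9 8
f 8 9 10
f 8 10 4
f 9 1 11
f 9 11 10
f 10 11 12
f 10 12 4
f 11 1 13
f 11 13 12
f 12 13 14
f 12 14 4
f 13 1 15
f 13 15 14
f 14 15 16
f 14 16 4
f 15 1 17
f 15 17 16
f 16 17 18
f 16 18 4
f 17 1 19
f 17 19 18
f 18 19 20
f 18 20 4
f 19 1 21
f 19 21 20
f 20 21 22
f 20 22 4
f 21 1 23
f 21 23 22
f 22 23 24
f 22 24 4
f 23 1 2
f 23 2 24
f 24 2 3
f 24 3 4
f 26 28 25
f 29 26 25
f 25 28 27
f 27 29 25
f 26 32 28
f 30 26 29
f 30 32 26
f 28 32 27
f 31 29 27
f 27 32 31
f 31 30 29
f 32 30 31
f 33 44 38
f 33 38 34
f 33 34 40
f 33 40 43
f 33 43 44
f 34 38 42
f 38 44 37
f 44 43 35
f 43 40 39
f 40 34 41
f 36 42 37
f 36 37 35
f 36 35 39
f 36 39 41
f 36 41 42
f 37 42 38
f 35 37 44
f 39 35 43
f 41 39 40
f 42 41 34
f 46 45 49
f 46 49 47
f 47 49 50
f 47 50 48
f 49 45 51
f 49 51 50
f 50 51 52
f 50 52 48
f 51 45 53
f 51 53 52
f 52 53 54
f 52 54 48
f 53 45 55
f 53 55 54
f 54 55 56
f 54 56 48
f 55 45 57
f 55 57 56
f 56 57 58
f 56 58 48
f 57 45 59
f 57 59 58
f 58 59 60
f 58 60 48
f 59 45 61
f 59 61 60
f 60 61 62
f 60 62 48
f 61 45 63
f 61 63 62
f 62 63 64
f 62 64 48
f 63 45 65
f 63 65 64
f 64 65 66
f 64 66 48
f 65 45 46
f 65 46 66
f 66 46 47
f 66 47 48
f 68 67 71
f 68 71 69
f 69 71 72
f 69 72 70
f 71 67 73
f 71 73 72
f 72 73 74
f 72 74 70
f 73 67 75
f 73 75 74
f 74 75 76
f 74 76 70
f 75 67 77
f 75 77 76
f 76 77 78
f 76 78 70
f 77 67 79
f 77 79 78
f 78 79 80
f 78 80 70
f 79 67 81
f 79 81 80
f 80 81 82
f 80 82 70
f 81 67 83
f 81 83 82
f 82 83 84
f 82 84 70
f 83 67 85
f 83 85 84
f 84 85 86
f 84 86 70
f 85 67 87
f 85 87 86
f 86 87 88
f 86 88 70
f 87 67 89
f 87 89 88
f 88 89 90
f 88 90 70
f 89 67 68
f 89 68 90
f 90 68 69
f 90 69 70

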